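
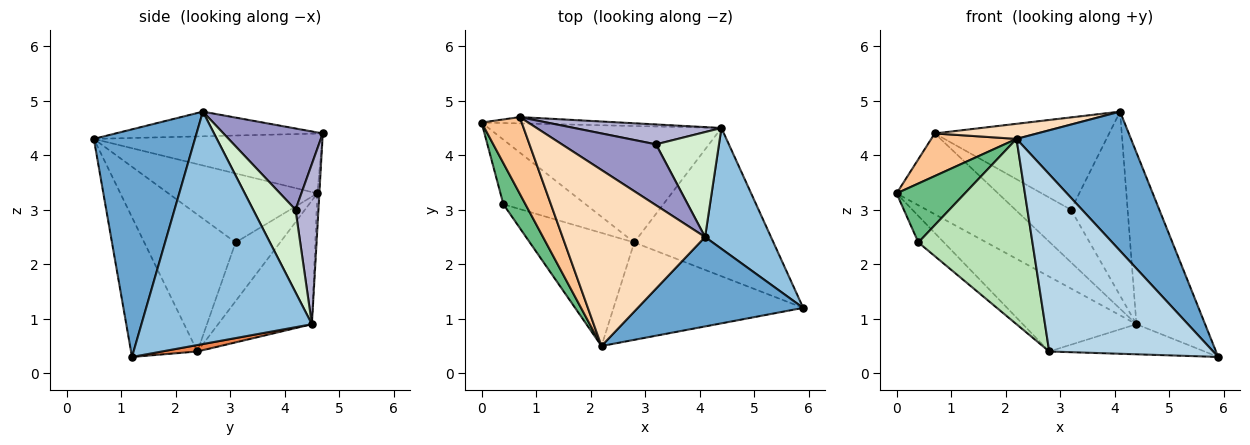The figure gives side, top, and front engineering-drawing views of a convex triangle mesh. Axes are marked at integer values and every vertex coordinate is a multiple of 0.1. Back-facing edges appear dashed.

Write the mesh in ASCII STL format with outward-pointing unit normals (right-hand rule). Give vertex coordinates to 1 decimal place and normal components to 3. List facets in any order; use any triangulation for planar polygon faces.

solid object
 facet normal 0.597 -0.675 0.434
  outer loop
   vertex 4.1 2.5 4.8
   vertex 2.2 0.5 4.3
   vertex 5.9 1.2 0.3
  endloop
 endfacet
 facet normal 0.897 0.361 0.254
  outer loop
   vertex 4.4 4.5 0.9
   vertex 4.1 2.5 4.8
   vertex 5.9 1.2 0.3
  endloop
 endfacet
 facet normal -0.334 -0.826 -0.454
  outer loop
   vertex 2.8 2.4 0.4
   vertex 5.9 1.2 0.3
   vertex 2.2 0.5 4.3
  endloop
 endfacet
 facet normal -0.408 0.494 -0.768
  outer loop
   vertex 2.8 2.4 0.4
   vertex 0.0 4.6 3.3
   vertex 4.4 4.5 0.9
  endloop
 endfacet
 facet normal 0.045 0.199 -0.979
  outer loop
   vertex 2.8 2.4 0.4
   vertex 4.4 4.5 0.9
   vertex 5.9 1.2 0.3
  endloop
 endfacet
 facet normal -0.020 0.997 -0.078
  outer loop
   vertex 0.7 4.7 4.4
   vertex 4.4 4.5 0.9
   vertex 0.0 4.6 3.3
  endloop
 endfacet
 facet normal -0.793 -0.296 0.532
  outer loop
   vertex 0.7 4.7 4.4
   vertex 0.0 4.6 3.3
   vertex 2.2 0.5 4.3
  endloop
 endfacet
 facet normal -0.170 -0.084 0.982
  outer loop
   vertex 0.7 4.7 4.4
   vertex 2.2 0.5 4.3
   vertex 4.1 2.5 4.8
  endloop
 endfacet
 facet normal -0.873 -0.400 0.279
  outer loop
   vertex 0.4 3.1 2.4
   vertex 2.2 0.5 4.3
   vertex 0.0 4.6 3.3
  endloop
 endfacet
 facet normal -0.551 0.316 -0.772
  outer loop
   vertex 0.4 3.1 2.4
   vertex 0.0 4.6 3.3
   vertex 2.8 2.4 0.4
  endloop
 endfacet
 facet normal -0.564 -0.705 -0.430
  outer loop
   vertex 0.4 3.1 2.4
   vertex 2.8 2.4 0.4
   vertex 2.2 0.5 4.3
  endloop
 endfacet
 facet normal 0.545 0.728 0.415
  outer loop
   vertex 3.2 4.2 3.0
   vertex 4.1 2.5 4.8
   vertex 4.4 4.5 0.9
  endloop
 endfacet
 facet normal 0.429 0.754 0.497
  outer loop
   vertex 3.2 4.2 3.0
   vertex 0.7 4.7 4.4
   vertex 4.1 2.5 4.8
  endloop
 endfacet
 facet normal 0.359 0.873 0.330
  outer loop
   vertex 3.2 4.2 3.0
   vertex 4.4 4.5 0.9
   vertex 0.7 4.7 4.4
  endloop
 endfacet
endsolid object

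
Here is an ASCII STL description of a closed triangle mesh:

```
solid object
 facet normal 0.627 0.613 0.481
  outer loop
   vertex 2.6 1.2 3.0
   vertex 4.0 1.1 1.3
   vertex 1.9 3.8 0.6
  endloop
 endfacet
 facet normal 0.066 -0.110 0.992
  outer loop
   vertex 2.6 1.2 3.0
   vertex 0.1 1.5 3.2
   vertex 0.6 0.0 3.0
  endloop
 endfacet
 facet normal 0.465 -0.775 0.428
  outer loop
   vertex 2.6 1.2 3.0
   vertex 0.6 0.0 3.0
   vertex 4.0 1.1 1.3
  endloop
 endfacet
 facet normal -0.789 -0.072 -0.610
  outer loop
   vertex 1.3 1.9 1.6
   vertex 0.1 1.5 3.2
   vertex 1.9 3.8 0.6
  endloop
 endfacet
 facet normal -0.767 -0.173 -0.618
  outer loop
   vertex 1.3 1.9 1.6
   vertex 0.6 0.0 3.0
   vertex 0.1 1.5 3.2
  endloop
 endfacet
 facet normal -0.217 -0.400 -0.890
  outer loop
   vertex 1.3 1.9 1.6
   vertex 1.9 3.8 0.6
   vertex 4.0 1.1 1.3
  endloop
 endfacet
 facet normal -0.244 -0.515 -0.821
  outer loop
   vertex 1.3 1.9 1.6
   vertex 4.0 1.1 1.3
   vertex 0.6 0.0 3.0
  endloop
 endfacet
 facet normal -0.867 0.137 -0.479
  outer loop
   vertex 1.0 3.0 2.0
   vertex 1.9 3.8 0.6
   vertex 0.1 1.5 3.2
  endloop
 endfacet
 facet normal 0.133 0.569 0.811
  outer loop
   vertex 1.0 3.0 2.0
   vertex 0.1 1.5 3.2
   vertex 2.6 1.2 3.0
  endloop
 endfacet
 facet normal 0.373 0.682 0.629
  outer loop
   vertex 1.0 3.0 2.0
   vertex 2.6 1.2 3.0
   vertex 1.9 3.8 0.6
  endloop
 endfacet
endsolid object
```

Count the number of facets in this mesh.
10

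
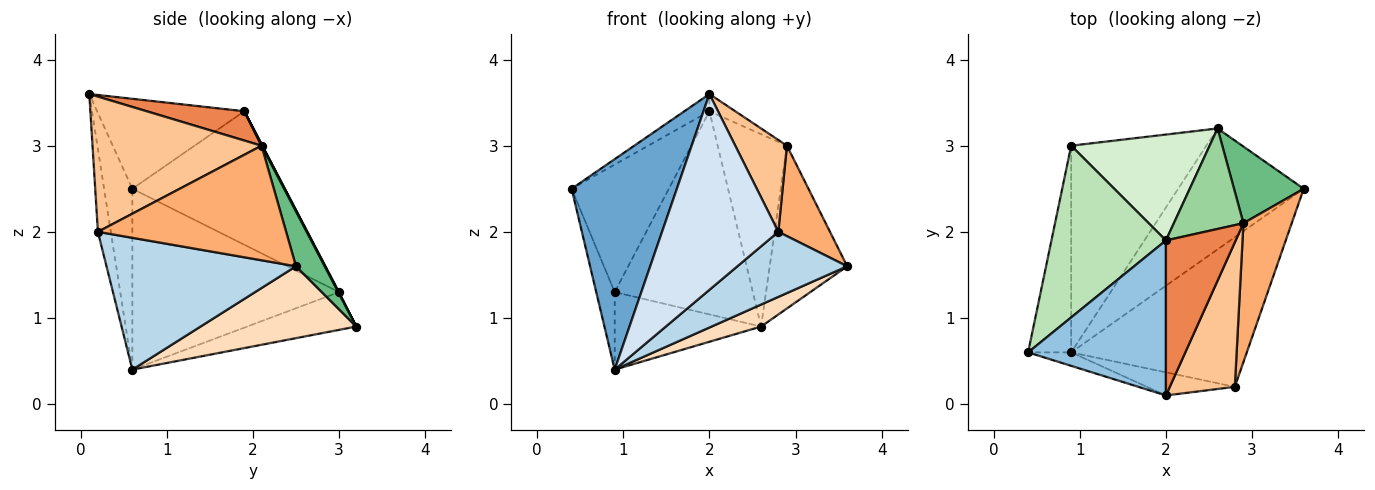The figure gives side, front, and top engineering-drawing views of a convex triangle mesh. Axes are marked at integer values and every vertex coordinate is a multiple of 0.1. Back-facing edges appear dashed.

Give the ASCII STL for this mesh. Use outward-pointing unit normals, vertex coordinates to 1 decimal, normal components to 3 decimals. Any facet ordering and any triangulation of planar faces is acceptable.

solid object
 facet normal -0.259 -0.964 -0.062
  outer loop
   vertex 0.9 0.6 0.4
   vertex 2.0 0.1 3.6
   vertex 0.4 0.6 2.5
  endloop
 endfacet
 facet normal -0.544 0.093 0.834
  outer loop
   vertex 2.0 1.9 3.4
   vertex 0.4 0.6 2.5
   vertex 2.0 0.1 3.6
  endloop
 endfacet
 facet normal 0.567 -0.329 -0.755
  outer loop
   vertex 2.8 0.2 2.0
   vertex 0.9 0.6 0.4
   vertex 3.6 2.5 1.6
  endloop
 endfacet
 facet normal -0.110 -0.987 -0.117
  outer loop
   vertex 2.8 0.2 2.0
   vertex 2.0 0.1 3.6
   vertex 0.9 0.6 0.4
  endloop
 endfacet
 facet normal 0.385 0.102 0.917
  outer loop
   vertex 2.9 2.1 3.0
   vertex 2.0 1.9 3.4
   vertex 2.0 0.1 3.6
  endloop
 endfacet
 facet normal 0.893 -0.245 0.377
  outer loop
   vertex 2.9 2.1 3.0
   vertex 2.8 0.2 2.0
   vertex 3.6 2.5 1.6
  endloop
 endfacet
 facet normal 0.869 -0.266 0.418
  outer loop
   vertex 2.9 2.1 3.0
   vertex 2.0 0.1 3.6
   vertex 2.8 0.2 2.0
  endloop
 endfacet
 facet normal 0.491 -0.156 -0.857
  outer loop
   vertex 2.6 3.2 0.9
   vertex 3.6 2.5 1.6
   vertex 0.9 0.6 0.4
  endloop
 endfacet
 facet normal 0.318 0.858 0.404
  outer loop
   vertex 2.6 3.2 0.9
   vertex 2.9 2.1 3.0
   vertex 3.6 2.5 1.6
  endloop
 endfacet
 facet normal 0.009 0.886 0.463
  outer loop
   vertex 2.6 3.2 0.9
   vertex 2.0 1.9 3.4
   vertex 2.9 2.1 3.0
  endloop
 endfacet
 facet normal -0.683 0.435 0.586
  outer loop
   vertex 0.9 3.0 1.3
   vertex 0.4 0.6 2.5
   vertex 2.0 1.9 3.4
  endloop
 endfacet
 facet normal 0.004 0.887 0.462
  outer loop
   vertex 0.9 3.0 1.3
   vertex 2.0 1.9 3.4
   vertex 2.6 3.2 0.9
  endloop
 endfacet
 facet normal -0.969 0.087 -0.231
  outer loop
   vertex 0.9 3.0 1.3
   vertex 0.9 0.6 0.4
   vertex 0.4 0.6 2.5
  endloop
 endfacet
 facet normal -0.253 0.340 -0.906
  outer loop
   vertex 0.9 3.0 1.3
   vertex 2.6 3.2 0.9
   vertex 0.9 0.6 0.4
  endloop
 endfacet
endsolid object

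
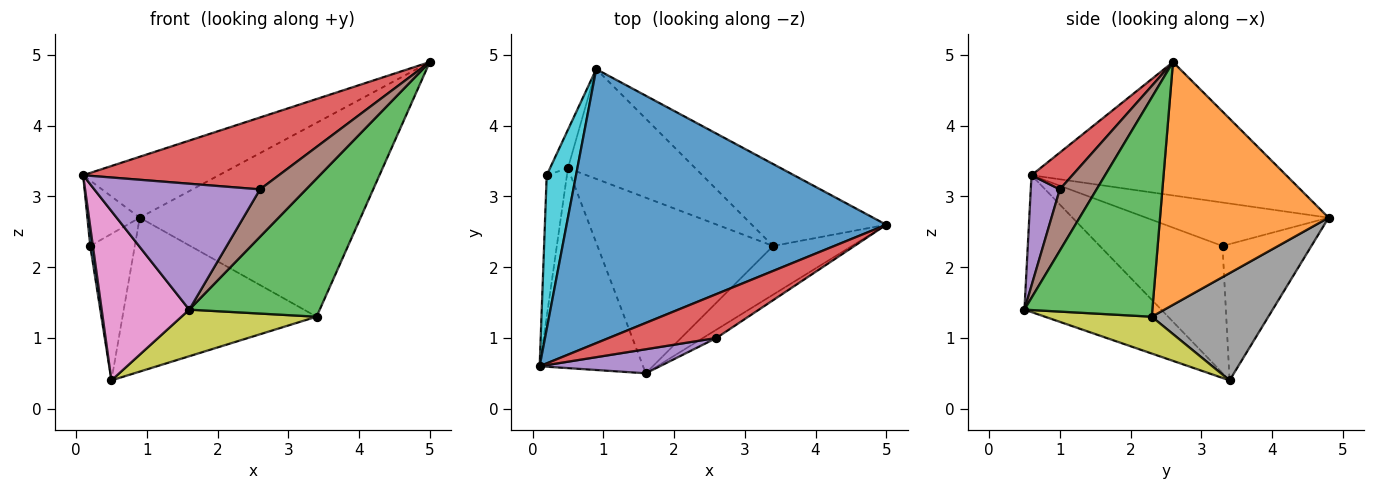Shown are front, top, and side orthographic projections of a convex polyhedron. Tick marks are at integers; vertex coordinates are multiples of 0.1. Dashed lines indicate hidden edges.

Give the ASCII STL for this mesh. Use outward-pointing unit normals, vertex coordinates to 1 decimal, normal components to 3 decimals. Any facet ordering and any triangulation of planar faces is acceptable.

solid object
 facet normal -0.377 0.201 0.904
  outer loop
   vertex 0.9 4.8 2.7
   vertex 0.1 0.6 3.3
   vertex 5.0 2.6 4.9
  endloop
 endfacet
 facet normal 0.575 0.754 -0.318
  outer loop
   vertex 3.4 2.3 1.3
   vertex 0.9 4.8 2.7
   vertex 5.0 2.6 4.9
  endloop
 endfacet
 facet normal 0.679 -0.692 -0.244
  outer loop
   vertex 3.4 2.3 1.3
   vertex 5.0 2.6 4.9
   vertex 1.6 0.5 1.4
  endloop
 endfacet
 facet normal 0.175 -0.840 0.513
  outer loop
   vertex 2.6 1.0 3.1
   vertex 5.0 2.6 4.9
   vertex 0.1 0.6 3.3
  endloop
 endfacet
 facet normal 0.170 -0.968 0.185
  outer loop
   vertex 2.6 1.0 3.1
   vertex 0.1 0.6 3.3
   vertex 1.6 0.5 1.4
  endloop
 endfacet
 facet normal 0.618 -0.774 -0.136
  outer loop
   vertex 2.6 1.0 3.1
   vertex 1.6 0.5 1.4
   vertex 5.0 2.6 4.9
  endloop
 endfacet
 facet normal -0.711 -0.455 -0.537
  outer loop
   vertex 0.5 3.4 0.4
   vertex 1.6 0.5 1.4
   vertex 0.1 0.6 3.3
  endloop
 endfacet
 facet normal 0.439 0.731 -0.522
  outer loop
   vertex 0.5 3.4 0.4
   vertex 0.9 4.8 2.7
   vertex 3.4 2.3 1.3
  endloop
 endfacet
 facet normal 0.199 -0.251 -0.947
  outer loop
   vertex 0.5 3.4 0.4
   vertex 3.4 2.3 1.3
   vertex 1.6 0.5 1.4
  endloop
 endfacet
 facet normal -0.807 0.231 0.544
  outer loop
   vertex 0.2 3.3 2.3
   vertex 0.1 0.6 3.3
   vertex 0.9 4.8 2.7
  endloop
 endfacet
 facet normal -0.987 -0.022 -0.157
  outer loop
   vertex 0.2 3.3 2.3
   vertex 0.5 3.4 0.4
   vertex 0.1 0.6 3.3
  endloop
 endfacet
 facet normal -0.888 0.445 -0.117
  outer loop
   vertex 0.2 3.3 2.3
   vertex 0.9 4.8 2.7
   vertex 0.5 3.4 0.4
  endloop
 endfacet
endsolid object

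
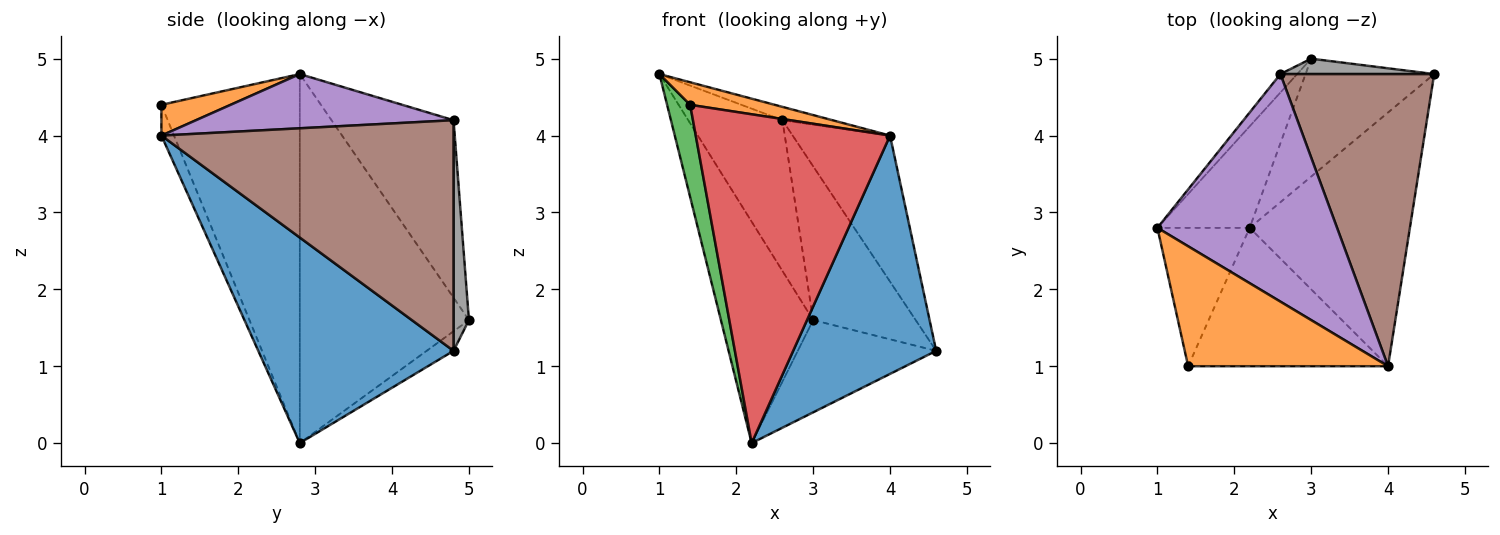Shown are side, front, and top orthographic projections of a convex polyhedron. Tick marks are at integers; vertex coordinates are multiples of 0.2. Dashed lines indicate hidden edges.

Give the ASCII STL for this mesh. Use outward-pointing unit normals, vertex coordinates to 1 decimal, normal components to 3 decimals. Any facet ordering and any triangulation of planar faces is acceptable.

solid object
 facet normal 0.683 -0.500 -0.532
  outer loop
   vertex 2.2 2.8 0.0
   vertex 4.6 4.8 1.2
   vertex 4.0 1.0 4.0
  endloop
 endfacet
 facet normal 0.149 -0.183 0.972
  outer loop
   vertex 1.4 1.0 4.4
   vertex 4.0 1.0 4.0
   vertex 1.0 2.8 4.8
  endloop
 endfacet
 facet normal -0.958 -0.160 -0.239
  outer loop
   vertex 1.4 1.0 4.4
   vertex 1.0 2.8 4.8
   vertex 2.2 2.8 0.0
  endloop
 endfacet
 facet normal -0.060 -0.920 -0.387
  outer loop
   vertex 1.4 1.0 4.4
   vertex 2.2 2.8 0.0
   vertex 4.0 1.0 4.0
  endloop
 endfacet
 facet normal 0.288 0.056 0.956
  outer loop
   vertex 2.6 4.8 4.2
   vertex 1.0 2.8 4.8
   vertex 4.0 1.0 4.0
  endloop
 endfacet
 facet normal 0.802 0.267 0.535
  outer loop
   vertex 2.6 4.8 4.2
   vertex 4.0 1.0 4.0
   vertex 4.6 4.8 1.2
  endloop
 endfacet
 facet normal -0.119 0.612 -0.782
  outer loop
   vertex 3.0 5.0 1.6
   vertex 4.6 4.8 1.2
   vertex 2.2 2.8 0.0
  endloop
 endfacet
 facet normal 0.148 0.984 0.098
  outer loop
   vertex 3.0 5.0 1.6
   vertex 2.6 4.8 4.2
   vertex 4.6 4.8 1.2
  endloop
 endfacet
 facet normal -0.857 0.468 -0.214
  outer loop
   vertex 3.0 5.0 1.6
   vertex 2.2 2.8 0.0
   vertex 1.0 2.8 4.8
  endloop
 endfacet
 facet normal -0.789 0.609 -0.075
  outer loop
   vertex 3.0 5.0 1.6
   vertex 1.0 2.8 4.8
   vertex 2.6 4.8 4.2
  endloop
 endfacet
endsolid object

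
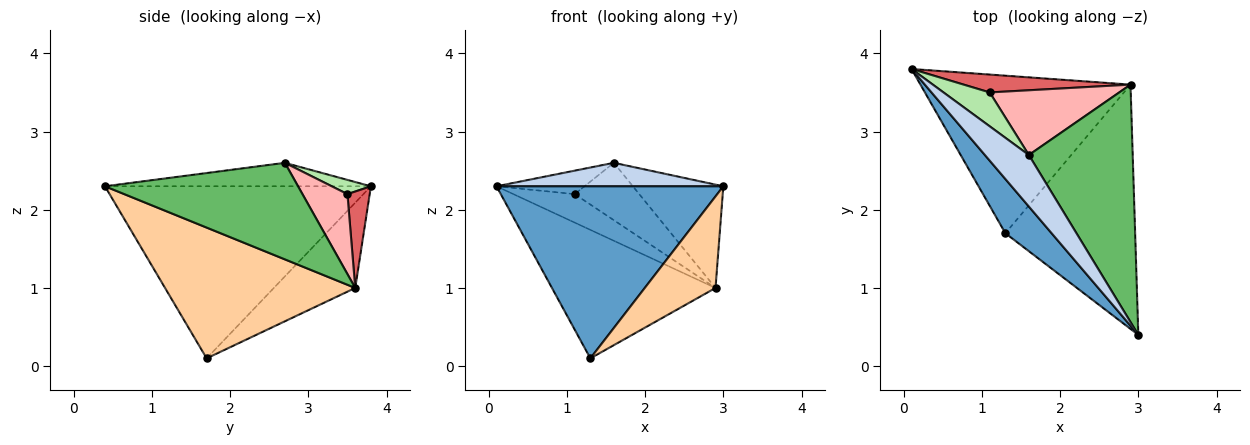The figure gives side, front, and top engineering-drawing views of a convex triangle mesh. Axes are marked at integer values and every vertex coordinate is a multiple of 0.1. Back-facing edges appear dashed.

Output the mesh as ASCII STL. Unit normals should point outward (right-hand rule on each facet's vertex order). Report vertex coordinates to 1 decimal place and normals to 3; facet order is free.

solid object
 facet normal -0.745 -0.636 0.200
  outer loop
   vertex 1.3 1.7 0.1
   vertex 3.0 0.4 2.3
   vertex 0.1 3.8 2.3
  endloop
 endfacet
 facet normal -0.437 -0.373 0.818
  outer loop
   vertex 1.6 2.7 2.6
   vertex 0.1 3.8 2.3
   vertex 3.0 0.4 2.3
  endloop
 endfacet
 facet normal -0.300 0.603 -0.739
  outer loop
   vertex 2.9 3.6 1.0
   vertex 1.3 1.7 0.1
   vertex 0.1 3.8 2.3
  endloop
 endfacet
 facet normal 0.686 -0.255 -0.681
  outer loop
   vertex 2.9 3.6 1.0
   vertex 3.0 0.4 2.3
   vertex 1.3 1.7 0.1
  endloop
 endfacet
 facet normal 0.649 0.304 0.698
  outer loop
   vertex 2.9 3.6 1.0
   vertex 1.6 2.7 2.6
   vertex 3.0 0.4 2.3
  endloop
 endfacet
 facet normal 0.245 0.552 0.797
  outer loop
   vertex 1.1 3.5 2.2
   vertex 0.1 3.8 2.3
   vertex 1.6 2.7 2.6
  endloop
 endfacet
 facet normal 0.294 0.810 0.508
  outer loop
   vertex 1.1 3.5 2.2
   vertex 2.9 3.6 1.0
   vertex 0.1 3.8 2.3
  endloop
 endfacet
 facet normal 0.420 0.602 0.679
  outer loop
   vertex 1.1 3.5 2.2
   vertex 1.6 2.7 2.6
   vertex 2.9 3.6 1.0
  endloop
 endfacet
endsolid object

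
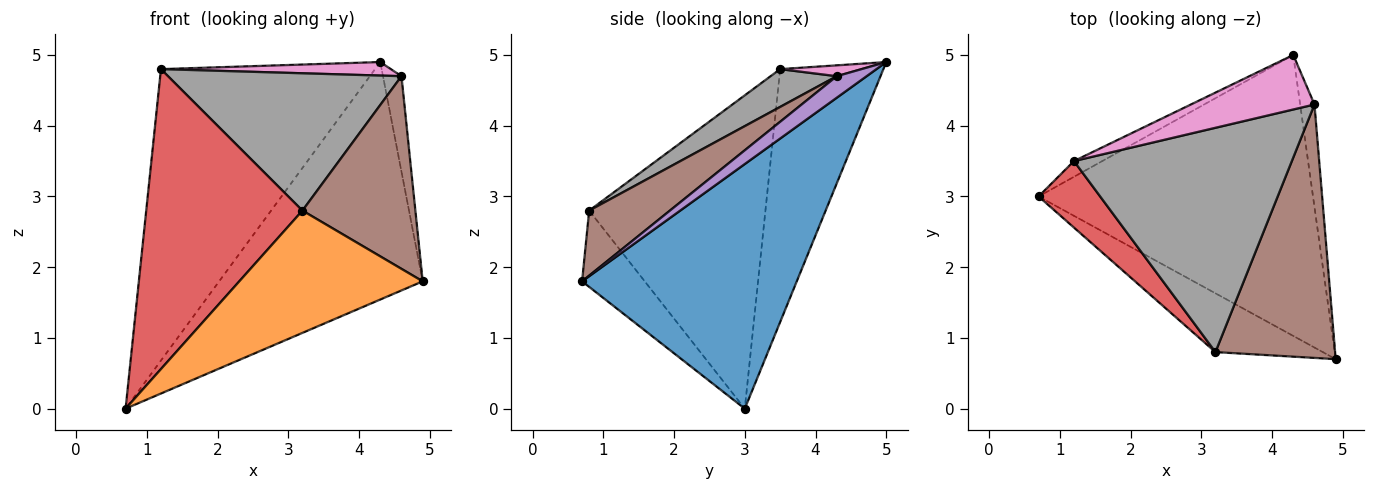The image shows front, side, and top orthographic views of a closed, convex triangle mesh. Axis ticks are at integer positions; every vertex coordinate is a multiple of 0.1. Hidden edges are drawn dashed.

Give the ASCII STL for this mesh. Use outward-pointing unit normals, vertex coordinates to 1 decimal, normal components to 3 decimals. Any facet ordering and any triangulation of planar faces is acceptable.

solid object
 facet normal 0.563 0.534 -0.631
  outer loop
   vertex 4.3 5.0 4.9
   vertex 4.9 0.7 1.8
   vertex 0.7 3.0 0.0
  endloop
 endfacet
 facet normal -0.294 -0.861 -0.414
  outer loop
   vertex 3.2 0.8 2.8
   vertex 0.7 3.0 0.0
   vertex 4.9 0.7 1.8
  endloop
 endfacet
 facet normal -0.434 0.900 -0.049
  outer loop
   vertex 1.2 3.5 4.8
   vertex 4.3 5.0 4.9
   vertex 0.7 3.0 0.0
  endloop
 endfacet
 facet normal -0.740 -0.656 0.145
  outer loop
   vertex 1.2 3.5 4.8
   vertex 0.7 3.0 0.0
   vertex 3.2 0.8 2.8
  endloop
 endfacet
 facet normal 0.741 0.458 -0.492
  outer loop
   vertex 4.6 4.3 4.7
   vertex 4.9 0.7 1.8
   vertex 4.3 5.0 4.9
  endloop
 endfacet
 facet normal 0.397 -0.555 0.731
  outer loop
   vertex 4.6 4.3 4.7
   vertex 3.2 0.8 2.8
   vertex 4.9 0.7 1.8
  endloop
 endfacet
 facet normal 0.085 -0.240 0.967
  outer loop
   vertex 4.6 4.3 4.7
   vertex 4.3 5.0 4.9
   vertex 1.2 3.5 4.8
  endloop
 endfacet
 facet normal 0.146 -0.517 0.844
  outer loop
   vertex 4.6 4.3 4.7
   vertex 1.2 3.5 4.8
   vertex 3.2 0.8 2.8
  endloop
 endfacet
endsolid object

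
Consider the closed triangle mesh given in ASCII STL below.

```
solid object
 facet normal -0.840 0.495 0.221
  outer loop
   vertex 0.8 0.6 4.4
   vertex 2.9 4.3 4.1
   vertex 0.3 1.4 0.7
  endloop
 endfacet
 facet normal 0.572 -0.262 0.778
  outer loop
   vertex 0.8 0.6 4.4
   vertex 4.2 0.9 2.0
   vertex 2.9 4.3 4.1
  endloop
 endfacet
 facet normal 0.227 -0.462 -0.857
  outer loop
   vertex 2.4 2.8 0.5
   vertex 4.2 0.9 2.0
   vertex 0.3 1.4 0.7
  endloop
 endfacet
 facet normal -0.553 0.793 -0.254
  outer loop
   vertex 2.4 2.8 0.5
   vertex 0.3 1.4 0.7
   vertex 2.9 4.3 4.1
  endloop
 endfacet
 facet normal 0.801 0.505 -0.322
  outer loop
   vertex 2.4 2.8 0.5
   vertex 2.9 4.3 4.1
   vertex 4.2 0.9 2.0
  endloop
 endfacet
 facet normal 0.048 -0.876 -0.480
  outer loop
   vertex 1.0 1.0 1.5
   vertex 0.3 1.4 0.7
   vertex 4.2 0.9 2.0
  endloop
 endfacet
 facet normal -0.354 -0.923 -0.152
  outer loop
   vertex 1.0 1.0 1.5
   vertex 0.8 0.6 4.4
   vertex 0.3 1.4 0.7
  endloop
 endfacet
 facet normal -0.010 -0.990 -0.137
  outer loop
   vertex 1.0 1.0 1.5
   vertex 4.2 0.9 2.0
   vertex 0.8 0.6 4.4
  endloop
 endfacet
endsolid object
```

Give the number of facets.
8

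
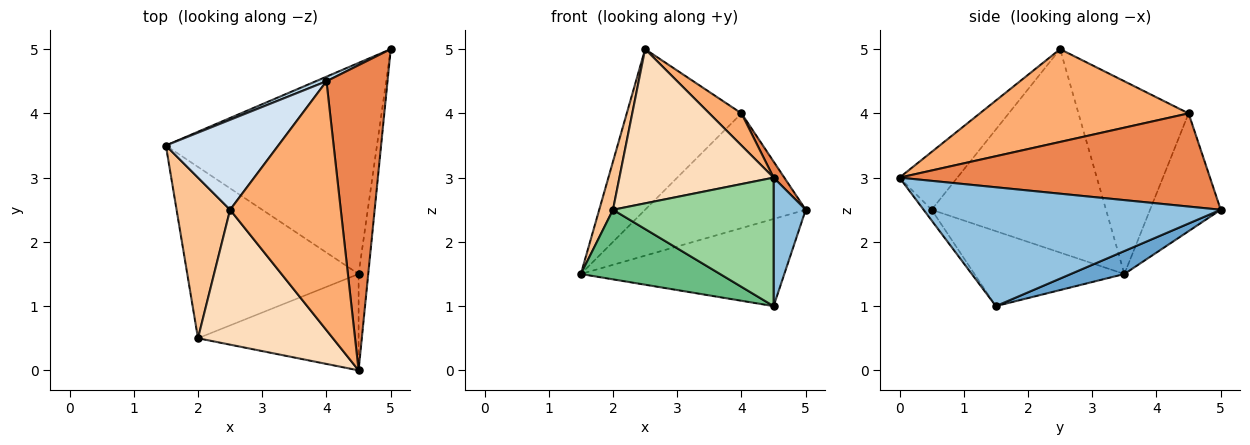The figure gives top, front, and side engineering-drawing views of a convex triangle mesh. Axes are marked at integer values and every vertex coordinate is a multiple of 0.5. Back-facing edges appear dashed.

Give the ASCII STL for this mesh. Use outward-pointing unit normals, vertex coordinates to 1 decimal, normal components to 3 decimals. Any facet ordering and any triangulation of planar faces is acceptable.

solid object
 facet normal 0.100 0.380 -0.920
  outer loop
   vertex 4.5 1.5 1.0
   vertex 1.5 3.5 1.5
   vertex 5.0 5.0 2.5
  endloop
 endfacet
 facet normal 0.991 -0.107 -0.080
  outer loop
   vertex 4.5 1.5 1.0
   vertex 5.0 5.0 2.5
   vertex 4.5 0.0 3.0
  endloop
 endfacet
 facet normal -0.402 0.915 0.037
  outer loop
   vertex 4.0 4.5 4.0
   vertex 5.0 5.0 2.5
   vertex 1.5 3.5 1.5
  endloop
 endfacet
 facet normal -0.642 0.669 0.375
  outer loop
   vertex 4.0 4.5 4.0
   vertex 1.5 3.5 1.5
   vertex 2.5 2.5 5.0
  endloop
 endfacet
 facet normal 0.836 -0.029 0.548
  outer loop
   vertex 4.0 4.5 4.0
   vertex 4.5 0.0 3.0
   vertex 5.0 5.0 2.5
  endloop
 endfacet
 facet normal 0.639 -0.098 0.762
  outer loop
   vertex 4.0 4.5 4.0
   vertex 2.5 2.5 5.0
   vertex 4.5 0.0 3.0
  endloop
 endfacet
 facet normal -0.964 -0.076 0.254
  outer loop
   vertex 2.0 0.5 2.5
   vertex 2.5 2.5 5.0
   vertex 1.5 3.5 1.5
  endloop
 endfacet
 facet normal -0.272 -0.724 0.634
  outer loop
   vertex 2.0 0.5 2.5
   vertex 4.5 0.0 3.0
   vertex 2.5 2.5 5.0
  endloop
 endfacet
 facet normal -0.376 -0.349 -0.859
  outer loop
   vertex 2.0 0.5 2.5
   vertex 1.5 3.5 1.5
   vertex 4.5 1.5 1.0
  endloop
 endfacet
 facet normal -0.040 -0.799 -0.600
  outer loop
   vertex 2.0 0.5 2.5
   vertex 4.5 1.5 1.0
   vertex 4.5 0.0 3.0
  endloop
 endfacet
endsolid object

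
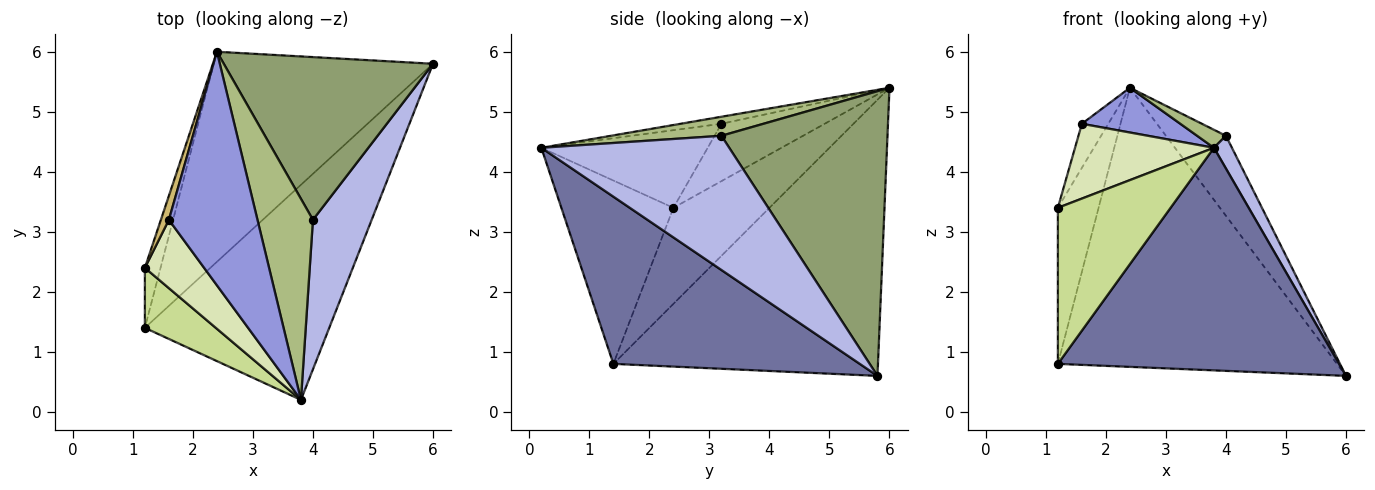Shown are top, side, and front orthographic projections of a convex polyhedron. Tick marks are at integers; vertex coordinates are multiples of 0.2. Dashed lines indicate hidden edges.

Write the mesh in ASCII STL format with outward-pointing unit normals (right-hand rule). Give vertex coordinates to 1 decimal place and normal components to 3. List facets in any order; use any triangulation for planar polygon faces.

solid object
 facet normal 0.533 -0.608 -0.588
  outer loop
   vertex 3.8 0.2 4.4
   vertex 1.2 1.4 0.8
   vertex 6.0 5.8 0.6
  endloop
 endfacet
 facet normal -0.604 0.637 -0.479
  outer loop
   vertex 2.4 6.0 5.4
   vertex 6.0 5.8 0.6
   vertex 1.2 1.4 0.8
  endloop
 endfacet
 facet normal -0.078 -0.188 0.979
  outer loop
   vertex 1.6 3.2 4.8
   vertex 3.8 0.2 4.4
   vertex 2.4 6.0 5.4
  endloop
 endfacet
 facet normal 0.913 -0.087 0.399
  outer loop
   vertex 4.0 3.2 4.6
   vertex 3.8 0.2 4.4
   vertex 6.0 5.8 0.6
  endloop
 endfacet
 facet normal 0.774 0.280 0.569
  outer loop
   vertex 4.0 3.2 4.6
   vertex 6.0 5.8 0.6
   vertex 2.4 6.0 5.4
  endloop
 endfacet
 facet normal 0.324 -0.084 0.942
  outer loop
   vertex 4.0 3.2 4.6
   vertex 2.4 6.0 5.4
   vertex 3.8 0.2 4.4
  endloop
 endfacet
 facet normal -0.680 -0.684 0.263
  outer loop
   vertex 1.2 2.4 3.4
   vertex 1.2 1.4 0.8
   vertex 3.8 0.2 4.4
  endloop
 endfacet
 facet normal -0.662 -0.553 0.505
  outer loop
   vertex 1.2 2.4 3.4
   vertex 3.8 0.2 4.4
   vertex 1.6 3.2 4.8
  endloop
 endfacet
 facet normal -0.910 0.386 -0.148
  outer loop
   vertex 1.2 2.4 3.4
   vertex 2.4 6.0 5.4
   vertex 1.2 1.4 0.8
  endloop
 endfacet
 facet normal -0.960 0.246 0.134
  outer loop
   vertex 1.2 2.4 3.4
   vertex 1.6 3.2 4.8
   vertex 2.4 6.0 5.4
  endloop
 endfacet
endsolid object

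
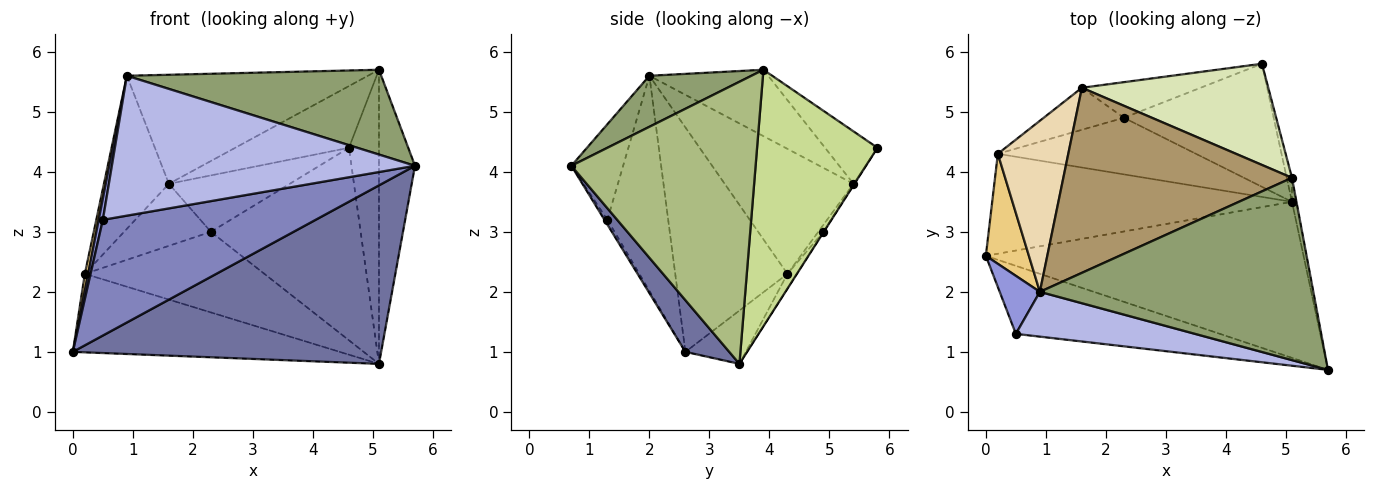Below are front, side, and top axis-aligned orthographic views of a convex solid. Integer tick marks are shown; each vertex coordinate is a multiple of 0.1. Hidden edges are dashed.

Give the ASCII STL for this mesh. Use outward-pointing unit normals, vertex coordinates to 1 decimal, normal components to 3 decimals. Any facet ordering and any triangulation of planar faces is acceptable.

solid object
 facet normal 0.106 -0.749 -0.654
  outer loop
   vertex 5.1 3.5 0.8
   vertex 5.7 0.7 4.1
   vertex 0.0 2.6 1.0
  endloop
 endfacet
 facet normal -0.012 -0.862 -0.507
  outer loop
   vertex 0.5 1.3 3.2
   vertex 0.0 2.6 1.0
   vertex 5.7 0.7 4.1
  endloop
 endfacet
 facet normal -0.981 -0.067 0.183
  outer loop
   vertex 0.5 1.3 3.2
   vertex 0.9 2.0 5.6
   vertex 0.0 2.6 1.0
  endloop
 endfacet
 facet normal -0.161 -0.940 0.301
  outer loop
   vertex 0.5 1.3 3.2
   vertex 5.7 0.7 4.1
   vertex 0.9 2.0 5.6
  endloop
 endfacet
 facet normal 0.167 -0.416 0.894
  outer loop
   vertex 5.1 3.9 5.7
   vertex 0.9 2.0 5.6
   vertex 5.7 0.7 4.1
  endloop
 endfacet
 facet normal 0.981 0.192 -0.016
  outer loop
   vertex 5.1 3.9 5.7
   vertex 5.7 0.7 4.1
   vertex 5.1 3.5 0.8
  endloop
 endfacet
 facet normal 0.970 0.242 -0.020
  outer loop
   vertex 5.1 3.9 5.7
   vertex 5.1 3.5 0.8
   vertex 4.6 5.8 4.4
  endloop
 endfacet
 facet normal -0.234 0.506 0.830
  outer loop
   vertex 5.1 3.9 5.7
   vertex 4.6 5.8 4.4
   vertex 1.6 5.4 3.8
  endloop
 endfacet
 facet normal -0.243 0.492 0.836
  outer loop
   vertex 5.1 3.9 5.7
   vertex 1.6 5.4 3.8
   vertex 0.9 2.0 5.6
  endloop
 endfacet
 facet normal -0.139 0.612 -0.779
  outer loop
   vertex 0.2 4.3 2.3
   vertex 5.1 3.5 0.8
   vertex 0.0 2.6 1.0
  endloop
 endfacet
 facet normal -0.982 -0.029 0.188
  outer loop
   vertex 0.2 4.3 2.3
   vertex 0.0 2.6 1.0
   vertex 0.9 2.0 5.6
  endloop
 endfacet
 facet normal -0.798 0.402 0.450
  outer loop
   vertex 0.2 4.3 2.3
   vertex 0.9 2.0 5.6
   vertex 1.6 5.4 3.8
  endloop
 endfacet
 facet normal -0.002 0.843 -0.539
  outer loop
   vertex 2.3 4.9 3.0
   vertex 4.6 5.8 4.4
   vertex 5.1 3.5 0.8
  endloop
 endfacet
 facet normal -0.006 0.846 -0.534
  outer loop
   vertex 2.3 4.9 3.0
   vertex 1.6 5.4 3.8
   vertex 4.6 5.8 4.4
  endloop
 endfacet
 facet normal -0.042 0.818 -0.574
  outer loop
   vertex 2.3 4.9 3.0
   vertex 5.1 3.5 0.8
   vertex 0.2 4.3 2.3
  endloop
 endfacet
 facet normal -0.050 0.827 -0.560
  outer loop
   vertex 2.3 4.9 3.0
   vertex 0.2 4.3 2.3
   vertex 1.6 5.4 3.8
  endloop
 endfacet
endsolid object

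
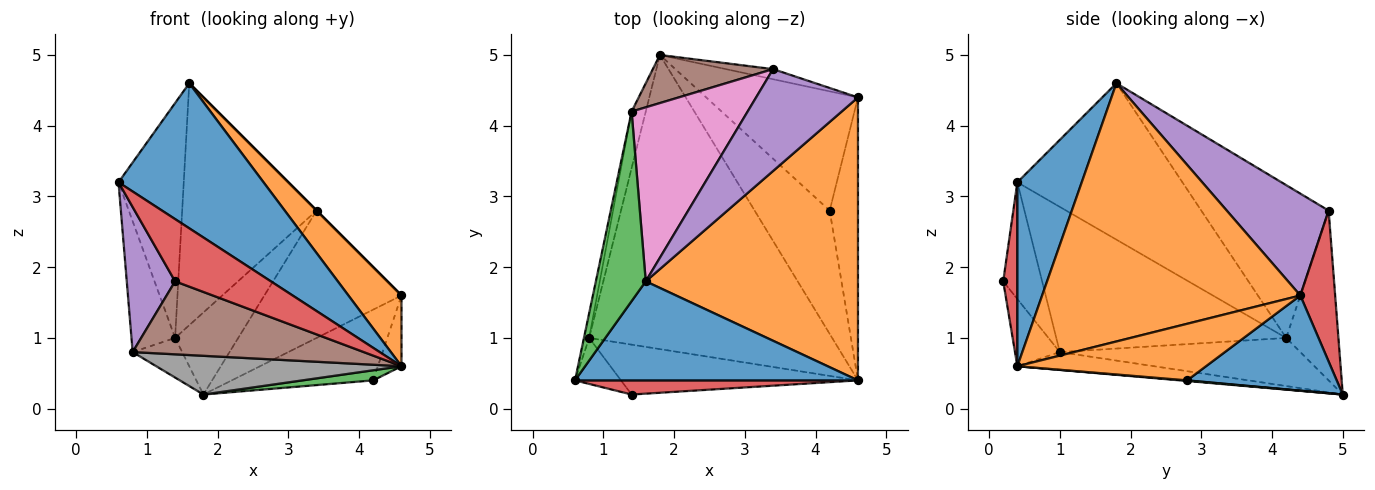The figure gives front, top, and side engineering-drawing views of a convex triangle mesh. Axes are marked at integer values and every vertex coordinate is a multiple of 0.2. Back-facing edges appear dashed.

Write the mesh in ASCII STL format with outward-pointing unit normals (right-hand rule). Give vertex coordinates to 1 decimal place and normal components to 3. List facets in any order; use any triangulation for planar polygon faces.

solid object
 facet normal 0.344 -0.775 0.530
  outer loop
   vertex 4.6 0.4 0.6
   vertex 1.6 1.8 4.6
   vertex 0.6 0.4 3.2
  endloop
 endfacet
 facet normal 0.763 -0.157 0.627
  outer loop
   vertex 4.6 0.4 0.6
   vertex 4.6 4.4 1.6
   vertex 1.6 1.8 4.6
  endloop
 endfacet
 facet normal -0.892 0.352 0.284
  outer loop
   vertex 1.4 4.2 1.0
   vertex 0.6 0.4 3.2
   vertex 1.6 1.8 4.6
  endloop
 endfacet
 facet normal 0.245 0.966 -0.077
  outer loop
   vertex 3.4 4.8 2.8
   vertex 4.6 4.4 1.6
   vertex 1.8 5.0 0.2
  endloop
 endfacet
 facet normal 0.707 0.000 0.707
  outer loop
   vertex 3.4 4.8 2.8
   vertex 1.6 1.8 4.6
   vertex 4.6 4.4 1.6
  endloop
 endfacet
 facet normal -0.581 0.702 0.412
  outer loop
   vertex 3.4 4.8 2.8
   vertex 1.8 5.0 0.2
   vertex 1.4 4.2 1.0
  endloop
 endfacet
 facet normal -0.610 0.644 0.463
  outer loop
   vertex 3.4 4.8 2.8
   vertex 1.4 4.2 1.0
   vertex 1.6 1.8 4.6
  endloop
 endfacet
 facet normal -0.073 -0.130 -0.989
  outer loop
   vertex 0.8 1.0 0.8
   vertex 1.8 5.0 0.2
   vertex 4.6 0.4 0.6
  endloop
 endfacet
 facet normal -0.982 0.186 -0.035
  outer loop
   vertex 0.8 1.0 0.8
   vertex 0.6 0.4 3.2
   vertex 1.4 4.2 1.0
  endloop
 endfacet
 facet normal -0.941 0.194 -0.277
  outer loop
   vertex 0.8 1.0 0.8
   vertex 1.4 4.2 1.0
   vertex 1.8 5.0 0.2
  endloop
 endfacet
 facet normal 0.475 0.449 -0.757
  outer loop
   vertex 4.2 2.8 0.4
   vertex 1.8 5.0 0.2
   vertex 4.6 4.4 1.6
  endloop
 endfacet
 facet normal 0.889 0.111 -0.444
  outer loop
   vertex 4.2 2.8 0.4
   vertex 4.6 4.4 1.6
   vertex 4.6 0.4 0.6
  endloop
 endfacet
 facet normal 0.008 -0.082 -0.997
  outer loop
   vertex 4.2 2.8 0.4
   vertex 4.6 0.4 0.6
   vertex 1.8 5.0 0.2
  endloop
 endfacet
 facet normal 0.143 -0.965 0.219
  outer loop
   vertex 1.4 0.2 1.8
   vertex 4.6 0.4 0.6
   vertex 0.6 0.4 3.2
  endloop
 endfacet
 facet normal -0.609 -0.756 -0.240
  outer loop
   vertex 1.4 0.2 1.8
   vertex 0.6 0.4 3.2
   vertex 0.8 1.0 0.8
  endloop
 endfacet
 facet normal -0.158 -0.815 -0.557
  outer loop
   vertex 1.4 0.2 1.8
   vertex 0.8 1.0 0.8
   vertex 4.6 0.4 0.6
  endloop
 endfacet
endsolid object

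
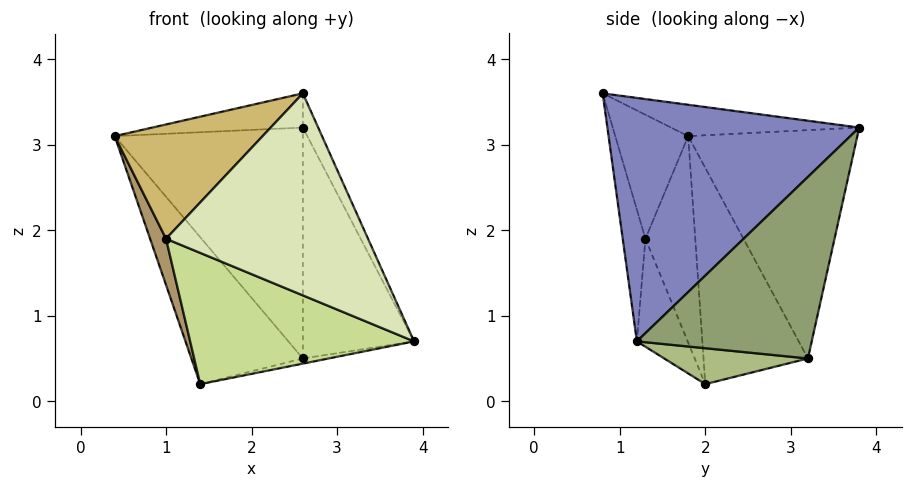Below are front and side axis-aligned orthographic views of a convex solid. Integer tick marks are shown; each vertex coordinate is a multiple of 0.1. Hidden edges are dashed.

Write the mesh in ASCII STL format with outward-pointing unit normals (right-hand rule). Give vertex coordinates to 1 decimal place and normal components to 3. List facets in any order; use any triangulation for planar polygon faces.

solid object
 facet normal -0.163 0.130 0.978
  outer loop
   vertex 2.6 0.8 3.6
   vertex 2.6 3.8 3.2
   vertex 0.4 1.8 3.1
  endloop
 endfacet
 facet normal 0.908 0.055 0.415
  outer loop
   vertex 2.6 0.8 3.6
   vertex 3.9 1.2 0.7
   vertex 2.6 3.8 3.2
  endloop
 endfacet
 facet normal -0.660 0.734 -0.163
  outer loop
   vertex 2.6 3.2 0.5
   vertex 0.4 1.8 3.1
   vertex 2.6 3.8 3.2
  endloop
 endfacet
 facet normal -0.672 0.718 -0.182
  outer loop
   vertex 2.6 3.2 0.5
   vertex 1.4 2.0 0.2
   vertex 0.4 1.8 3.1
  endloop
 endfacet
 facet normal 0.838 0.533 -0.118
  outer loop
   vertex 2.6 3.2 0.5
   vertex 2.6 3.8 3.2
   vertex 3.9 1.2 0.7
  endloop
 endfacet
 facet normal 0.207 0.037 -0.978
  outer loop
   vertex 2.6 3.2 0.5
   vertex 3.9 1.2 0.7
   vertex 1.4 2.0 0.2
  endloop
 endfacet
 facet normal -0.202 -0.888 -0.413
  outer loop
   vertex 1.0 1.3 1.9
   vertex 1.4 2.0 0.2
   vertex 3.9 1.2 0.7
  endloop
 endfacet
 facet normal -0.110 -0.977 -0.184
  outer loop
   vertex 1.0 1.3 1.9
   vertex 3.9 1.2 0.7
   vertex 2.6 0.8 3.6
  endloop
 endfacet
 facet normal -0.899 -0.287 -0.330
  outer loop
   vertex 1.0 1.3 1.9
   vertex 0.4 1.8 3.1
   vertex 1.4 2.0 0.2
  endloop
 endfacet
 facet normal -0.437 -0.887 0.151
  outer loop
   vertex 1.0 1.3 1.9
   vertex 2.6 0.8 3.6
   vertex 0.4 1.8 3.1
  endloop
 endfacet
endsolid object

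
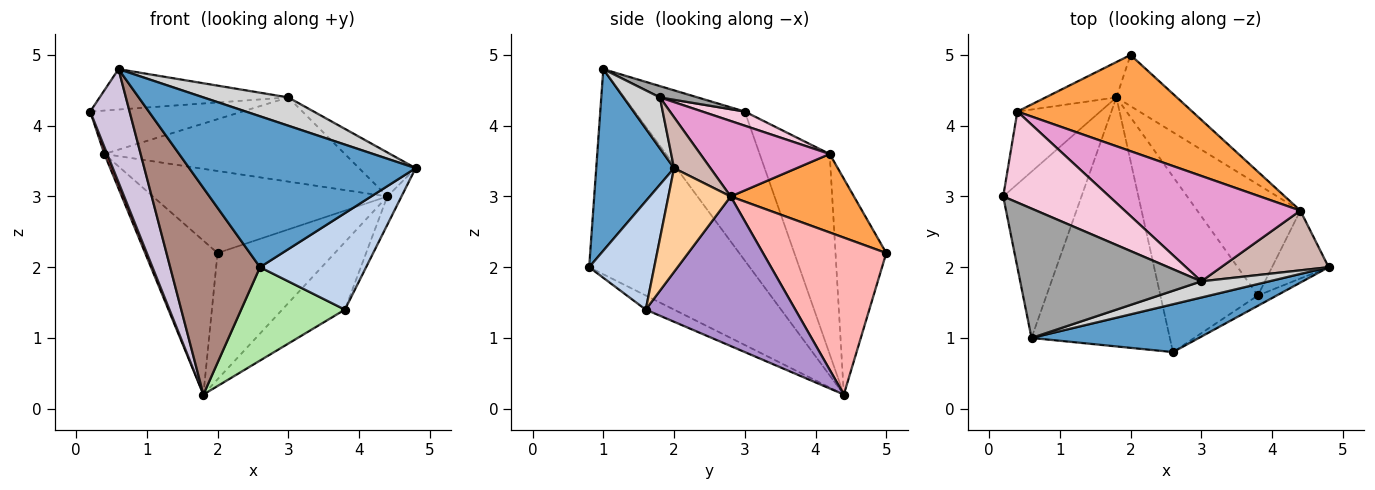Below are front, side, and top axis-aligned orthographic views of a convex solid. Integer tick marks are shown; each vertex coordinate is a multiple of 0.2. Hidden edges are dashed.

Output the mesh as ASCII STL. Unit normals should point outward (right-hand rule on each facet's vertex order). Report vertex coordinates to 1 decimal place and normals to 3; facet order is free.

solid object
 facet normal 0.311 -0.906 0.287
  outer loop
   vertex 0.6 1.0 4.8
   vertex 2.6 0.8 2.0
   vertex 4.8 2.0 3.4
  endloop
 endfacet
 facet normal 0.521 -0.849 -0.091
  outer loop
   vertex 3.8 1.6 1.4
   vertex 4.8 2.0 3.4
   vertex 2.6 0.8 2.0
  endloop
 endfacet
 facet normal 0.323 0.614 0.720
  outer loop
   vertex 4.4 2.8 3.0
   vertex 2.0 5.0 2.2
   vertex 0.4 4.2 3.6
  endloop
 endfacet
 facet normal 0.861 0.196 -0.470
  outer loop
   vertex 4.4 2.8 3.0
   vertex 4.8 2.0 3.4
   vertex 3.8 1.6 1.4
  endloop
 endfacet
 facet normal -0.564 0.805 -0.185
  outer loop
   vertex 1.8 4.4 0.2
   vertex 0.4 4.2 3.6
   vertex 2.0 5.0 2.2
  endloop
 endfacet
 facet normal -0.127 -0.466 -0.876
  outer loop
   vertex 1.8 4.4 0.2
   vertex 3.8 1.6 1.4
   vertex 2.6 0.8 2.0
  endloop
 endfacet
 facet normal -0.923 -0.037 -0.382
  outer loop
   vertex 1.8 4.4 0.2
   vertex 0.2 3.0 4.2
   vertex 0.4 4.2 3.6
  endloop
 endfacet
 facet normal 0.698 0.664 -0.269
  outer loop
   vertex 1.8 4.4 0.2
   vertex 2.0 5.0 2.2
   vertex 4.4 2.8 3.0
  endloop
 endfacet
 facet normal 0.778 0.326 -0.536
  outer loop
   vertex 1.8 4.4 0.2
   vertex 4.4 2.8 3.0
   vertex 3.8 1.6 1.4
  endloop
 endfacet
 facet normal -0.844 -0.302 -0.443
  outer loop
   vertex 1.8 4.4 0.2
   vertex 0.6 1.0 4.8
   vertex 0.2 3.0 4.2
  endloop
 endfacet
 facet normal -0.752 -0.421 -0.507
  outer loop
   vertex 1.8 4.4 0.2
   vertex 2.6 0.8 2.0
   vertex 0.6 1.0 4.8
  endloop
 endfacet
 facet normal 0.356 0.554 0.752
  outer loop
   vertex 3.0 1.8 4.4
   vertex 4.8 2.0 3.4
   vertex 4.4 2.8 3.0
  endloop
 endfacet
 facet normal 0.318 0.592 0.741
  outer loop
   vertex 3.0 1.8 4.4
   vertex 4.4 2.8 3.0
   vertex 0.4 4.2 3.6
  endloop
 endfacet
 facet normal 0.119 0.428 0.896
  outer loop
   vertex 3.0 1.8 4.4
   vertex 0.4 4.2 3.6
   vertex 0.2 3.0 4.2
  endloop
 endfacet
 facet normal 0.060 0.298 0.953
  outer loop
   vertex 3.0 1.8 4.4
   vertex 0.2 3.0 4.2
   vertex 0.6 1.0 4.8
  endloop
 endfacet
 facet normal 0.349 -0.814 0.465
  outer loop
   vertex 3.0 1.8 4.4
   vertex 0.6 1.0 4.8
   vertex 4.8 2.0 3.4
  endloop
 endfacet
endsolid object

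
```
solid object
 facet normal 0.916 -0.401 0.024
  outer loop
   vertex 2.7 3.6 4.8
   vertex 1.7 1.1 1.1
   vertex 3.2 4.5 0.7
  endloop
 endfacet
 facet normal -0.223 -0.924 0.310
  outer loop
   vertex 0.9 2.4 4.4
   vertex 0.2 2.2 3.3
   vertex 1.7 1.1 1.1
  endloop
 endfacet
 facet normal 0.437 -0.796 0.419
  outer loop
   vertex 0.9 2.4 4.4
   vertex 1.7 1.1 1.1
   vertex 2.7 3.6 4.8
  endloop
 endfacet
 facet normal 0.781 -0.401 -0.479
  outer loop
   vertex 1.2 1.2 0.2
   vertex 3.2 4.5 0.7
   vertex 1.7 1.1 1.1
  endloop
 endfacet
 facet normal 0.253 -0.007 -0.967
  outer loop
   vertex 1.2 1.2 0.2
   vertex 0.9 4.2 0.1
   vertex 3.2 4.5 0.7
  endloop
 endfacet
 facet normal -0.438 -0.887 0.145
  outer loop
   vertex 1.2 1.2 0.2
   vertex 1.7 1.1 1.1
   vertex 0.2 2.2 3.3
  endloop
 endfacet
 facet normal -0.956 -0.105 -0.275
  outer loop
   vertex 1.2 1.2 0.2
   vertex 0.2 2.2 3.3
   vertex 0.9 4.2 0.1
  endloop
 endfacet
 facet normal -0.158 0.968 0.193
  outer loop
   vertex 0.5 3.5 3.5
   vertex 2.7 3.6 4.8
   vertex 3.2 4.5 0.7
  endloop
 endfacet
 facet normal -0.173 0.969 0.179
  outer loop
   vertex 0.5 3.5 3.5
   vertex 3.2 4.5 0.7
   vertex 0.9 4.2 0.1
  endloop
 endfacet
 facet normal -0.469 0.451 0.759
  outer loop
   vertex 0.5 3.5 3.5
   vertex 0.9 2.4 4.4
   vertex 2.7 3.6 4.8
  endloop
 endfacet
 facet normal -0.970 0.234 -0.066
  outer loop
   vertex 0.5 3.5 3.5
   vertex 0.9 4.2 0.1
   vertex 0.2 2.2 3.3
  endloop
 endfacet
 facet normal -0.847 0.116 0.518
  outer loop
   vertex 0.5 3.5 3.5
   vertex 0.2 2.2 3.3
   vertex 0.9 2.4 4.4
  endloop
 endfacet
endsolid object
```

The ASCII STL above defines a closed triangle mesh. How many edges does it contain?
18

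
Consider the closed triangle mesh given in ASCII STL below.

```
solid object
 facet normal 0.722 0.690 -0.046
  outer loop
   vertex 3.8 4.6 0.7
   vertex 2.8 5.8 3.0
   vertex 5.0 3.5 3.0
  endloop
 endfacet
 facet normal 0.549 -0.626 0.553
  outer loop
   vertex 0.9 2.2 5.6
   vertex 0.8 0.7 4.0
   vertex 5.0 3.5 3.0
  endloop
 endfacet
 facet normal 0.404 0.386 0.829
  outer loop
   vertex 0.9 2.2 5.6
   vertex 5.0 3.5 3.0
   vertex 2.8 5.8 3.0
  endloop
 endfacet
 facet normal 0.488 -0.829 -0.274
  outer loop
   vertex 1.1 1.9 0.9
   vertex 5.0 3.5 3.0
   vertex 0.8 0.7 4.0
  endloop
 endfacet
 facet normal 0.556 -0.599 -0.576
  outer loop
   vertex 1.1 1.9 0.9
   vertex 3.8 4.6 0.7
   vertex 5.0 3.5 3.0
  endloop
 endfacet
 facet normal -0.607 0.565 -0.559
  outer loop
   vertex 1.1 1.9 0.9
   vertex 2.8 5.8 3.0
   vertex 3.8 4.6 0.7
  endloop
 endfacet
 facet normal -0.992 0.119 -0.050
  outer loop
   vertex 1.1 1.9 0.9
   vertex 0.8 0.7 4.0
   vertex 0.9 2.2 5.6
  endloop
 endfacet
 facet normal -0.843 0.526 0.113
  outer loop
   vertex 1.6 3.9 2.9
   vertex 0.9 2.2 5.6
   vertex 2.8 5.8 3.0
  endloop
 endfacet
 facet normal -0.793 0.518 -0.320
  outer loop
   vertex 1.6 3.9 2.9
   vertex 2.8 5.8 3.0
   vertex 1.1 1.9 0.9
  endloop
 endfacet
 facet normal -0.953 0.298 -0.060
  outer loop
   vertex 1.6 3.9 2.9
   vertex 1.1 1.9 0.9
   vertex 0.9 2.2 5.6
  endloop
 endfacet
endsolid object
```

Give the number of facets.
10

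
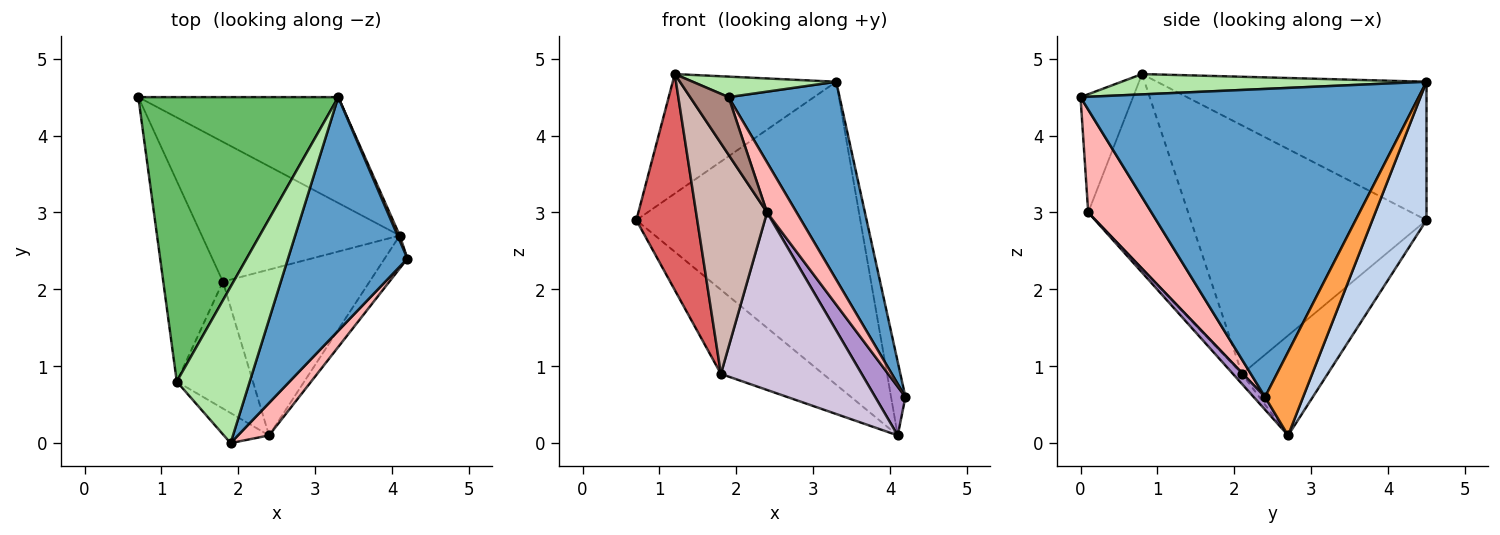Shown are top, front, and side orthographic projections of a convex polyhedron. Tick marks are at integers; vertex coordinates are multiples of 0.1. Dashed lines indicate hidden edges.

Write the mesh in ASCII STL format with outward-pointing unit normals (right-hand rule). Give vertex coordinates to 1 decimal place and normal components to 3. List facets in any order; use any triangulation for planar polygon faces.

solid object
 facet normal 0.892 -0.293 0.346
  outer loop
   vertex 3.3 4.5 4.7
   vertex 1.9 0.0 4.5
   vertex 4.2 2.4 0.6
  endloop
 endfacet
 facet normal 0.223 0.920 -0.321
  outer loop
   vertex 3.3 4.5 4.7
   vertex 4.1 2.7 0.1
   vertex 0.7 4.5 2.9
  endloop
 endfacet
 facet normal 0.935 0.353 0.025
  outer loop
   vertex 3.3 4.5 4.7
   vertex 4.2 2.4 0.6
   vertex 4.1 2.7 0.1
  endloop
 endfacet
 facet normal -0.397 0.473 -0.786
  outer loop
   vertex 1.8 2.1 0.9
   vertex 0.7 4.5 2.9
   vertex 4.1 2.7 0.1
  endloop
 endfacet
 facet normal -0.538 0.326 0.777
  outer loop
   vertex 1.2 0.8 4.8
   vertex 3.3 4.5 4.7
   vertex 0.7 4.5 2.9
  endloop
 endfacet
 facet normal 0.266 -0.125 0.956
  outer loop
   vertex 1.2 0.8 4.8
   vertex 1.9 0.0 4.5
   vertex 3.3 4.5 4.7
  endloop
 endfacet
 facet normal -0.943 -0.244 -0.226
  outer loop
   vertex 1.2 0.8 4.8
   vertex 0.7 4.5 2.9
   vertex 1.8 2.1 0.9
  endloop
 endfacet
 facet normal 0.874 -0.408 0.264
  outer loop
   vertex 2.4 0.1 3.0
   vertex 4.2 2.4 0.6
   vertex 1.9 0.0 4.5
  endloop
 endfacet
 facet normal 0.298 -0.791 -0.534
  outer loop
   vertex 2.4 0.1 3.0
   vertex 4.1 2.7 0.1
   vertex 4.2 2.4 0.6
  endloop
 endfacet
 facet normal -0.047 -0.730 -0.682
  outer loop
   vertex 2.4 0.1 3.0
   vertex 1.8 2.1 0.9
   vertex 4.1 2.7 0.1
  endloop
 endfacet
 facet normal -0.771 -0.564 -0.295
  outer loop
   vertex 2.4 0.1 3.0
   vertex 1.9 0.0 4.5
   vertex 1.2 0.8 4.8
  endloop
 endfacet
 facet normal -0.777 -0.552 -0.303
  outer loop
   vertex 2.4 0.1 3.0
   vertex 1.2 0.8 4.8
   vertex 1.8 2.1 0.9
  endloop
 endfacet
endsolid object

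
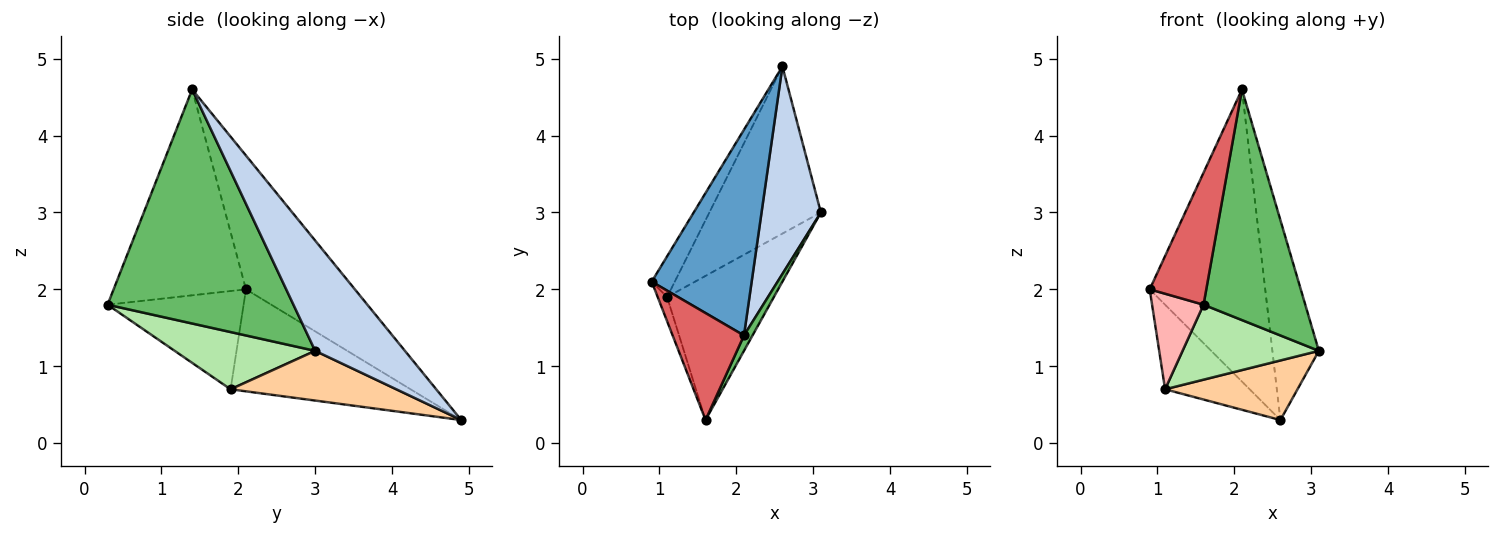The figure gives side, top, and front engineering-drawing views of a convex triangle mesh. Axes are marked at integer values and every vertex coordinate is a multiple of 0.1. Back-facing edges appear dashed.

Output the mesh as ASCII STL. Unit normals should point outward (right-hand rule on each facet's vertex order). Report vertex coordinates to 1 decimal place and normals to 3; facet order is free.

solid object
 facet normal -0.610 0.648 0.456
  outer loop
   vertex 2.1 1.4 4.6
   vertex 2.6 4.9 0.3
   vertex 0.9 2.1 2.0
  endloop
 endfacet
 facet normal 0.801 0.415 0.431
  outer loop
   vertex 2.1 1.4 4.6
   vertex 3.1 3.0 1.2
   vertex 2.6 4.9 0.3
  endloop
 endfacet
 facet normal -0.887 0.417 -0.201
  outer loop
   vertex 1.1 1.9 0.7
   vertex 0.9 2.1 2.0
   vertex 2.6 4.9 0.3
  endloop
 endfacet
 facet normal 0.387 -0.309 -0.868
  outer loop
   vertex 1.1 1.9 0.7
   vertex 2.6 4.9 0.3
   vertex 3.1 3.0 1.2
  endloop
 endfacet
 facet normal 0.877 -0.480 0.032
  outer loop
   vertex 1.6 0.3 1.8
   vertex 3.1 3.0 1.2
   vertex 2.1 1.4 4.6
  endloop
 endfacet
 facet normal 0.429 -0.417 -0.801
  outer loop
   vertex 1.6 0.3 1.8
   vertex 1.1 1.9 0.7
   vertex 3.1 3.0 1.2
  endloop
 endfacet
 facet normal -0.876 -0.374 0.304
  outer loop
   vertex 1.6 0.3 1.8
   vertex 2.1 1.4 4.6
   vertex 0.9 2.1 2.0
  endloop
 endfacet
 facet normal -0.932 -0.352 -0.089
  outer loop
   vertex 1.6 0.3 1.8
   vertex 0.9 2.1 2.0
   vertex 1.1 1.9 0.7
  endloop
 endfacet
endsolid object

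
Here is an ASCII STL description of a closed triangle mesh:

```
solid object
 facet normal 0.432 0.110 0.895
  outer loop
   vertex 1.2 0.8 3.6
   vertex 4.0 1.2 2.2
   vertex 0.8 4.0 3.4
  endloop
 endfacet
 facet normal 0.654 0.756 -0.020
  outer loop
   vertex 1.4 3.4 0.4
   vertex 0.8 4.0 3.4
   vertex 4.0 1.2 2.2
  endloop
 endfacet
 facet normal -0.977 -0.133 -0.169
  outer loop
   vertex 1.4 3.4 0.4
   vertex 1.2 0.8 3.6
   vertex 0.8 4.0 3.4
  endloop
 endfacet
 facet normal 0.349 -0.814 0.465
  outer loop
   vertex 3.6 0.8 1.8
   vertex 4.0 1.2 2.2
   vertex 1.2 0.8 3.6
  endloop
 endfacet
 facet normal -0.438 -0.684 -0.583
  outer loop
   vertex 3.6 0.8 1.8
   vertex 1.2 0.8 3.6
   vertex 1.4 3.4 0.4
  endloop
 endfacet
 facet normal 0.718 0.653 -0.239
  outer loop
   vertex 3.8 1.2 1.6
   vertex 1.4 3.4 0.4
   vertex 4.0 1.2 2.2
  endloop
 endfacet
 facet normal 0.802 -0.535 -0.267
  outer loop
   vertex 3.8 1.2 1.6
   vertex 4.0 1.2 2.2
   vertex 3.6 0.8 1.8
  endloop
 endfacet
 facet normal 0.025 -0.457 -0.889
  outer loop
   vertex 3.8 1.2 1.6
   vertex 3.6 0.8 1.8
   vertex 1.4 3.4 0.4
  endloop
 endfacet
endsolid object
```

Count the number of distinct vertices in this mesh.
6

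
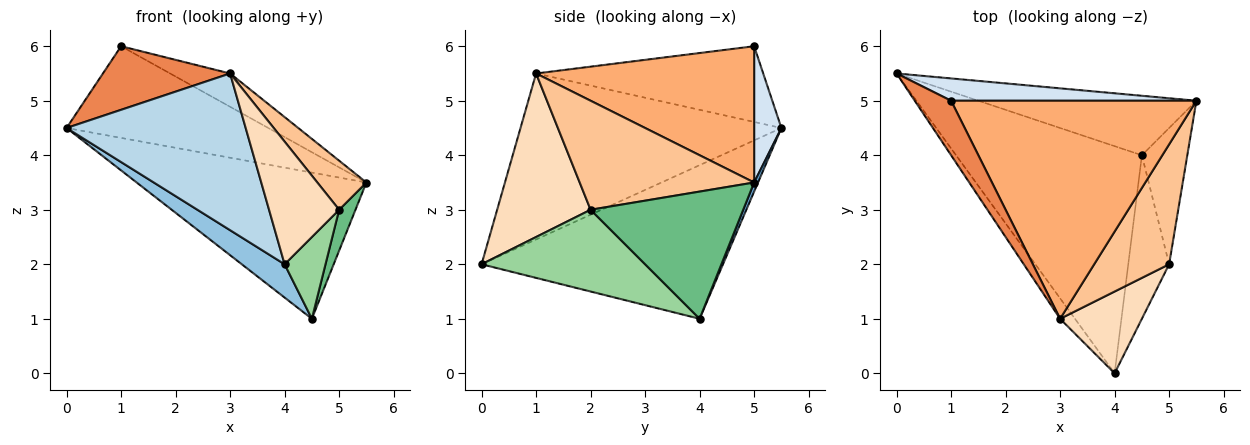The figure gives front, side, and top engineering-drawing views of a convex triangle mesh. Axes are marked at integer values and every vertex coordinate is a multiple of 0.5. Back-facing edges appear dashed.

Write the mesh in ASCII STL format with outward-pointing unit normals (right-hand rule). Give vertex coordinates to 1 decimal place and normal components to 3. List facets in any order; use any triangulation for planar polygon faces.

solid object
 facet normal 0.016 0.926 -0.377
  outer loop
   vertex 4.5 4.0 1.0
   vertex 0.0 5.5 4.5
   vertex 5.5 5.0 3.5
  endloop
 endfacet
 facet normal -0.633 -0.112 -0.766
  outer loop
   vertex 4.5 4.0 1.0
   vertex 4.0 0.0 2.0
   vertex 0.0 5.5 4.5
  endloop
 endfacet
 facet normal -0.822 -0.564 -0.074
  outer loop
   vertex 3.0 1.0 5.5
   vertex 0.0 5.5 4.5
   vertex 4.0 0.0 2.0
  endloop
 endfacet
 facet normal 0.130 0.963 0.234
  outer loop
   vertex 1.0 5.0 6.0
   vertex 5.5 5.0 3.5
   vertex 0.0 5.5 4.5
  endloop
 endfacet
 facet normal -0.805 -0.451 0.386
  outer loop
   vertex 1.0 5.0 6.0
   vertex 0.0 5.5 4.5
   vertex 3.0 1.0 5.5
  endloop
 endfacet
 facet normal 0.481 0.132 0.866
  outer loop
   vertex 1.0 5.0 6.0
   vertex 3.0 1.0 5.5
   vertex 5.5 5.0 3.5
  endloop
 endfacet
 facet normal 0.803 -0.226 0.552
  outer loop
   vertex 5.0 2.0 3.0
   vertex 5.5 5.0 3.5
   vertex 3.0 1.0 5.5
  endloop
 endfacet
 facet normal 0.743 -0.557 0.371
  outer loop
   vertex 5.0 2.0 3.0
   vertex 3.0 1.0 5.5
   vertex 4.0 0.0 2.0
  endloop
 endfacet
 facet normal 0.937 -0.100 -0.335
  outer loop
   vertex 5.0 2.0 3.0
   vertex 4.5 4.0 1.0
   vertex 5.5 5.0 3.5
  endloop
 endfacet
 facet normal 0.873 -0.218 -0.436
  outer loop
   vertex 5.0 2.0 3.0
   vertex 4.0 0.0 2.0
   vertex 4.5 4.0 1.0
  endloop
 endfacet
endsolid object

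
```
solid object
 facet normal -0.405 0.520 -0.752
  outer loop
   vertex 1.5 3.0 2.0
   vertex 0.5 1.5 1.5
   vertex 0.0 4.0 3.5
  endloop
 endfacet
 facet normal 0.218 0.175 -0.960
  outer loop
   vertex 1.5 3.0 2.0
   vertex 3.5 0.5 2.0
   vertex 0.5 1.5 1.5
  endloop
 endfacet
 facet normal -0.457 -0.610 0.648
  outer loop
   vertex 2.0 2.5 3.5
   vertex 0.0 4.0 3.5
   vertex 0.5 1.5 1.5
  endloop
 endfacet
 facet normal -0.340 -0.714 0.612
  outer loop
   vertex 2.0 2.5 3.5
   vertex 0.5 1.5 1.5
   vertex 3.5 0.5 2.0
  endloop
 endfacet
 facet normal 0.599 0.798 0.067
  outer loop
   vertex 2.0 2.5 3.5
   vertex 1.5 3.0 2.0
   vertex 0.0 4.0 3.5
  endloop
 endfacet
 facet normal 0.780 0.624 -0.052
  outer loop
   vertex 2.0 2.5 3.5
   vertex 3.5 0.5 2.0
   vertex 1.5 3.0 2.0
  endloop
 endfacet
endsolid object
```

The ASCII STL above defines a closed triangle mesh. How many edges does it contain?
9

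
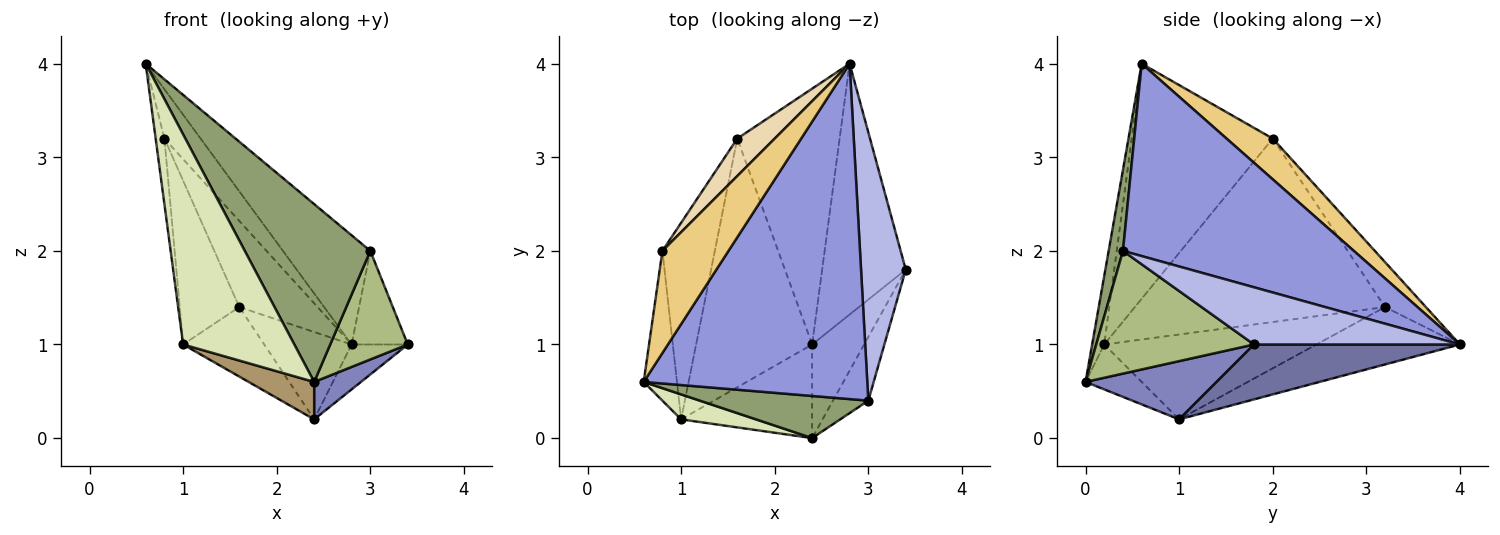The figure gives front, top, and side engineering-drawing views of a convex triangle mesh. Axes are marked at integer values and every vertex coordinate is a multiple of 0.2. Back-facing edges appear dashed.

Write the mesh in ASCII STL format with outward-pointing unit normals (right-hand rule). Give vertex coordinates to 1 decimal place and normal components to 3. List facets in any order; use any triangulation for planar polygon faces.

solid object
 facet normal 0.543 0.148 -0.827
  outer loop
   vertex 2.4 1.0 0.2
   vertex 2.8 4.0 1.0
   vertex 3.4 1.8 1.0
  endloop
 endfacet
 facet normal 0.721 -0.257 -0.644
  outer loop
   vertex 2.4 0.0 0.6
   vertex 2.4 1.0 0.2
   vertex 3.4 1.8 1.0
  endloop
 endfacet
 facet normal 0.633 0.240 0.736
  outer loop
   vertex 3.0 0.4 2.0
   vertex 2.8 4.0 1.0
   vertex 0.6 0.6 4.0
  endloop
 endfacet
 facet normal 0.770 0.210 0.602
  outer loop
   vertex 3.0 0.4 2.0
   vertex 3.4 1.8 1.0
   vertex 2.8 4.0 1.0
  endloop
 endfacet
 facet normal 0.110 -0.967 0.229
  outer loop
   vertex 3.0 0.4 2.0
   vertex 0.6 0.6 4.0
   vertex 2.4 0.0 0.6
  endloop
 endfacet
 facet normal 0.869 -0.427 -0.250
  outer loop
   vertex 3.0 0.4 2.0
   vertex 2.4 0.0 0.6
   vertex 3.4 1.8 1.0
  endloop
 endfacet
 facet normal -0.469 0.285 -0.836
  outer loop
   vertex 1.6 3.2 1.4
   vertex 2.8 4.0 1.0
   vertex 2.4 1.0 0.2
  endloop
 endfacet
 facet normal -0.108 -0.987 0.117
  outer loop
   vertex 1.0 0.2 1.0
   vertex 2.4 0.0 0.6
   vertex 0.6 0.6 4.0
  endloop
 endfacet
 facet normal -0.303 -0.354 -0.885
  outer loop
   vertex 1.0 0.2 1.0
   vertex 2.4 1.0 0.2
   vertex 2.4 0.0 0.6
  endloop
 endfacet
 facet normal -0.576 0.220 -0.787
  outer loop
   vertex 1.0 0.2 1.0
   vertex 1.6 3.2 1.4
   vertex 2.4 1.0 0.2
  endloop
 endfacet
 facet normal 0.485 0.380 0.787
  outer loop
   vertex 0.8 2.0 3.2
   vertex 0.6 0.6 4.0
   vertex 2.8 4.0 1.0
  endloop
 endfacet
 facet normal -0.432 0.827 0.360
  outer loop
   vertex 0.8 2.0 3.2
   vertex 2.8 4.0 1.0
   vertex 1.6 3.2 1.4
  endloop
 endfacet
 facet normal -0.988 0.061 -0.140
  outer loop
   vertex 0.8 2.0 3.2
   vertex 1.0 0.2 1.0
   vertex 0.6 0.6 4.0
  endloop
 endfacet
 facet normal -0.937 0.223 -0.268
  outer loop
   vertex 0.8 2.0 3.2
   vertex 1.6 3.2 1.4
   vertex 1.0 0.2 1.0
  endloop
 endfacet
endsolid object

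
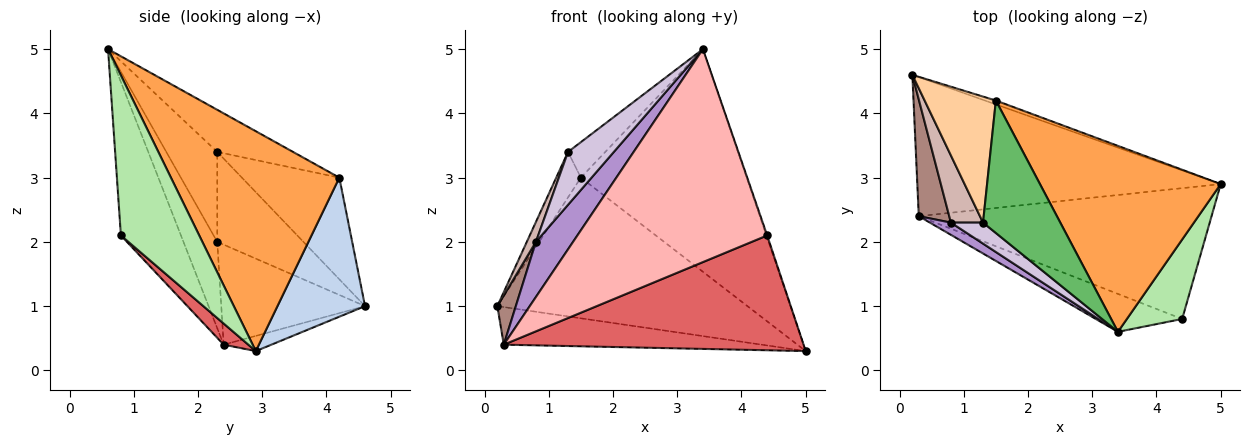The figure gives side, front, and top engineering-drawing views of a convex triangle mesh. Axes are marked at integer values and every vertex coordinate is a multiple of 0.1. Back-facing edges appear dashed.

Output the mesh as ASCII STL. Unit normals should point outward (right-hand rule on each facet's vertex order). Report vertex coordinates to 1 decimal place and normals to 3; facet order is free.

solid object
 facet normal -0.048 0.261 -0.964
  outer loop
   vertex 0.3 2.4 0.4
   vertex 0.2 4.6 1.0
   vertex 5.0 2.9 0.3
  endloop
 endfacet
 facet normal 0.330 0.943 -0.026
  outer loop
   vertex 1.5 4.2 3.0
   vertex 5.0 2.9 0.3
   vertex 0.2 4.6 1.0
  endloop
 endfacet
 facet normal 0.615 0.605 0.506
  outer loop
   vertex 1.5 4.2 3.0
   vertex 3.4 0.6 5.0
   vertex 5.0 2.9 0.3
  endloop
 endfacet
 facet normal -0.802 0.203 0.562
  outer loop
   vertex 1.3 2.3 3.4
   vertex 1.5 4.2 3.0
   vertex 0.2 4.6 1.0
  endloop
 endfacet
 facet normal -0.466 0.229 0.855
  outer loop
   vertex 1.3 2.3 3.4
   vertex 3.4 0.6 5.0
   vertex 1.5 4.2 3.0
  endloop
 endfacet
 facet normal 0.945 0.010 0.327
  outer loop
   vertex 4.4 0.8 2.1
   vertex 5.0 2.9 0.3
   vertex 3.4 0.6 5.0
  endloop
 endfacet
 facet normal 0.054 -0.659 -0.750
  outer loop
   vertex 4.4 0.8 2.1
   vertex 0.3 2.4 0.4
   vertex 5.0 2.9 0.3
  endloop
 endfacet
 facet normal -0.297 -0.940 -0.167
  outer loop
   vertex 4.4 0.8 2.1
   vertex 3.4 0.6 5.0
   vertex 0.3 2.4 0.4
  endloop
 endfacet
 facet normal -0.664 -0.730 0.162
  outer loop
   vertex 0.8 2.3 2.0
   vertex 0.3 2.4 0.4
   vertex 3.4 0.6 5.0
  endloop
 endfacet
 facet normal -0.719 -0.646 0.257
  outer loop
   vertex 0.8 2.3 2.0
   vertex 3.4 0.6 5.0
   vertex 1.3 2.3 3.4
  endloop
 endfacet
 facet normal -0.949 -0.122 0.289
  outer loop
   vertex 0.8 2.3 2.0
   vertex 0.2 4.6 1.0
   vertex 0.3 2.4 0.4
  endloop
 endfacet
 facet normal -0.937 -0.099 0.335
  outer loop
   vertex 0.8 2.3 2.0
   vertex 1.3 2.3 3.4
   vertex 0.2 4.6 1.0
  endloop
 endfacet
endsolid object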